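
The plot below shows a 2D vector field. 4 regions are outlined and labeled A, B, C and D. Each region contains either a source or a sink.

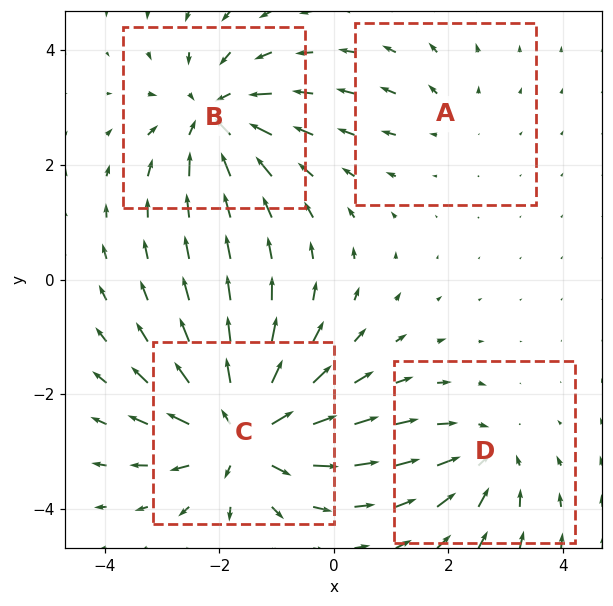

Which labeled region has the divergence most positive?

C

Divergence at each region's feature centre — A: about +2, B: about -5, C: about +7, D: about -4. Region C is most positive.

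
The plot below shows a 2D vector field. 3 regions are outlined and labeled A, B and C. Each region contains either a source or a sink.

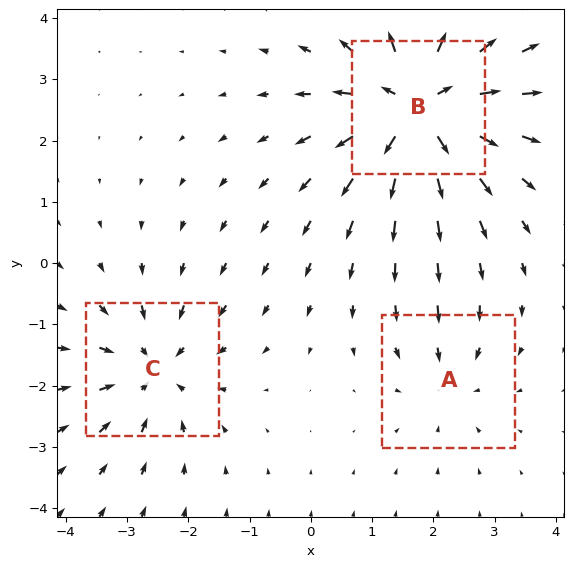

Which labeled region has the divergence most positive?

Divergence at each region's feature centre — A: about -2, B: about +6, C: about -3. Region B is most positive.

B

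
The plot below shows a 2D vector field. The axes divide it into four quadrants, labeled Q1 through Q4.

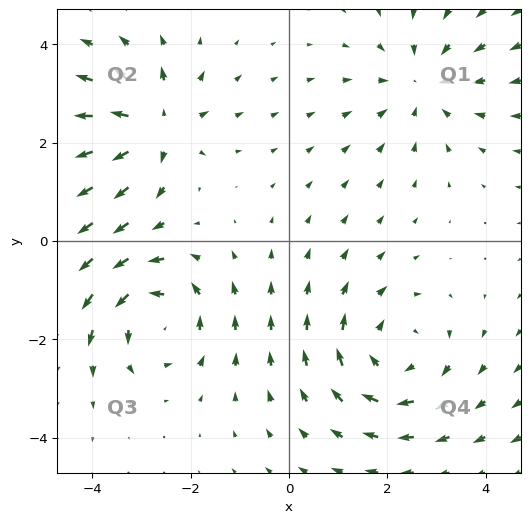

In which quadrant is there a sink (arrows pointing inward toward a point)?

The sink sits at approximately (2.7, 3.2), which lies in quadrant Q1. The divergence there is about -3, negative as expected for a sink.

Q1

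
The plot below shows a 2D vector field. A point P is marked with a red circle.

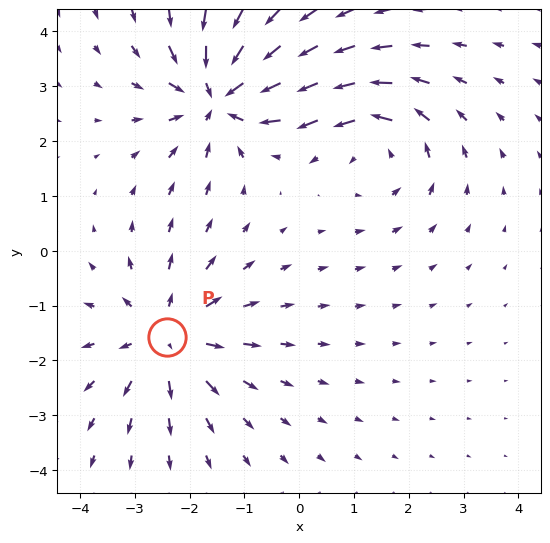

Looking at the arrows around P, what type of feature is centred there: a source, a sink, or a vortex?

At P (-2.4, -1.6) the arrows spread outward. Divergence about +4, curl ≈0 — positive divergence with near-zero curl is a source.

source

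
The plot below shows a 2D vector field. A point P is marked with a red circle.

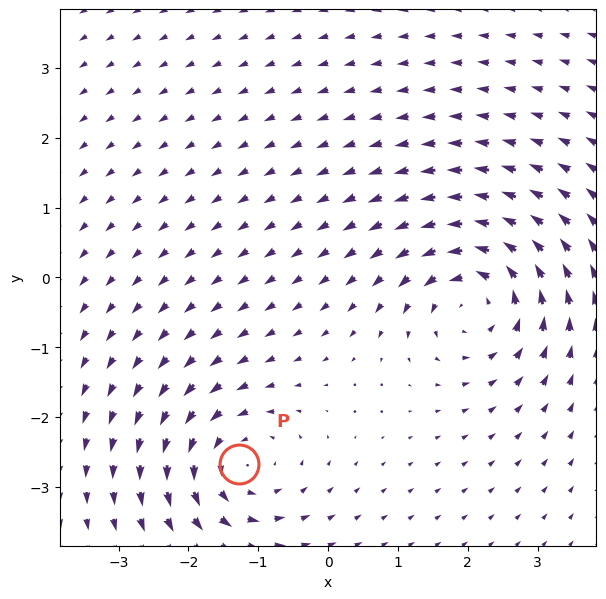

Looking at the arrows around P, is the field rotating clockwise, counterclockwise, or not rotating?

counterclockwise

Near P at (-1.3, -2.7) the arrows circulate counterclockwise. The curl (z-component) there is about +5; positive curl means counterclockwise rotation.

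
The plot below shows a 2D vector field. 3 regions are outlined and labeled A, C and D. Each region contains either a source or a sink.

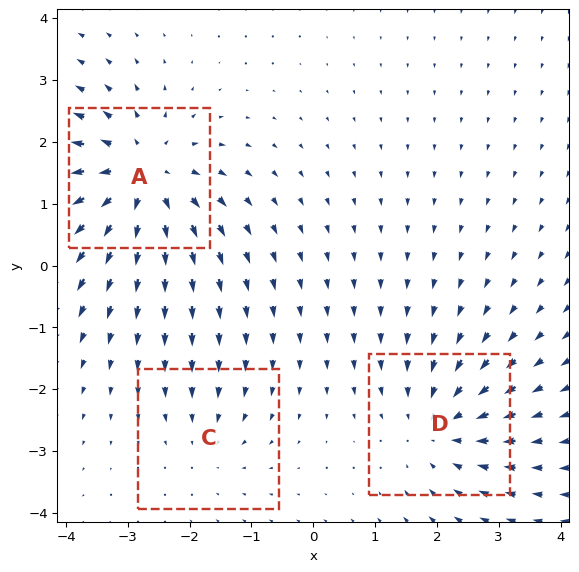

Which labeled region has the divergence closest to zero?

C

Divergence at each region's feature centre — A: about +5, C: about -2, D: about -3. Region C is closest to zero.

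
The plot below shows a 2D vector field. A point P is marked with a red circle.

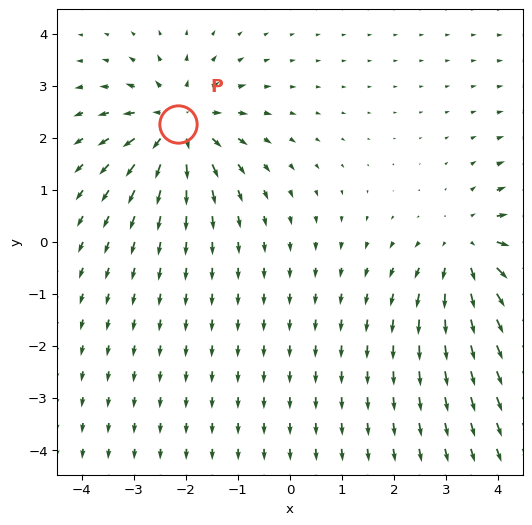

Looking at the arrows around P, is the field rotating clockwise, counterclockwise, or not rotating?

not rotating

Near P at (-2.2, 2.3) the arrows show no circulation. The curl there is ≈0.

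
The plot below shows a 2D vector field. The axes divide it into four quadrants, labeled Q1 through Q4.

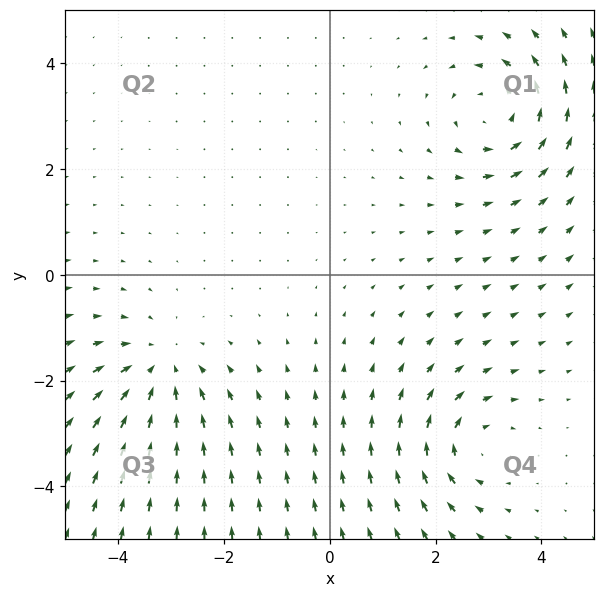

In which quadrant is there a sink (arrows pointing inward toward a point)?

Q3

The sink sits at approximately (-3.2, -1.8), which lies in quadrant Q3. The divergence there is about -3, negative as expected for a sink.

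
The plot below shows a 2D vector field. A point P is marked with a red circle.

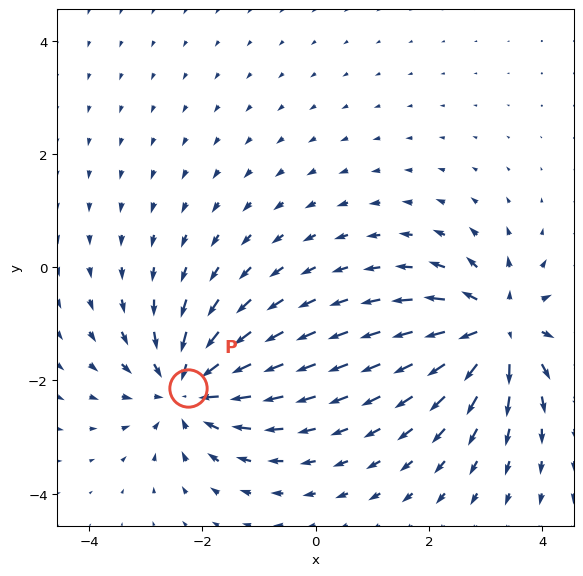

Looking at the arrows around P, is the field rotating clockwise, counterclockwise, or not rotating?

Near P at (-2.3, -2.1) the arrows show no circulation. The curl there is ≈0.

not rotating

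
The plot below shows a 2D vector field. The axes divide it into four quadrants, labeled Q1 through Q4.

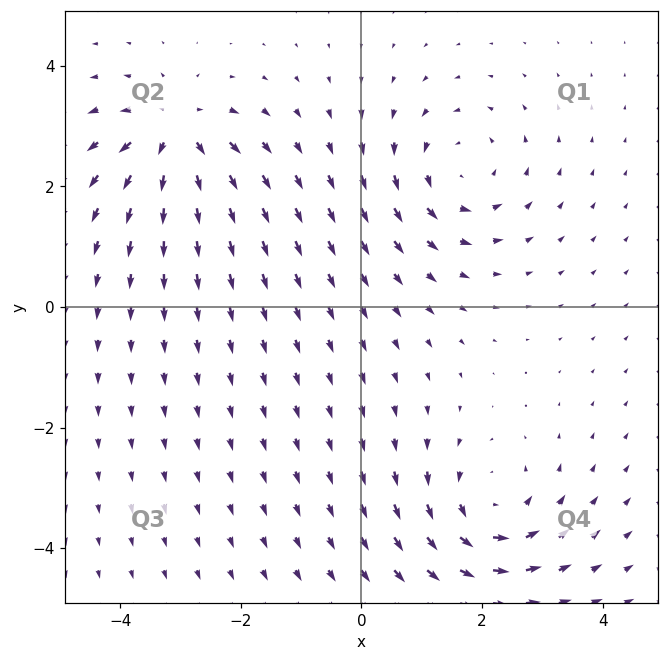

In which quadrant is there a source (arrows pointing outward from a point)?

Q2

The source sits at approximately (-3.1, 2.9), which lies in quadrant Q2. The divergence there is about +6, positive as expected for a source.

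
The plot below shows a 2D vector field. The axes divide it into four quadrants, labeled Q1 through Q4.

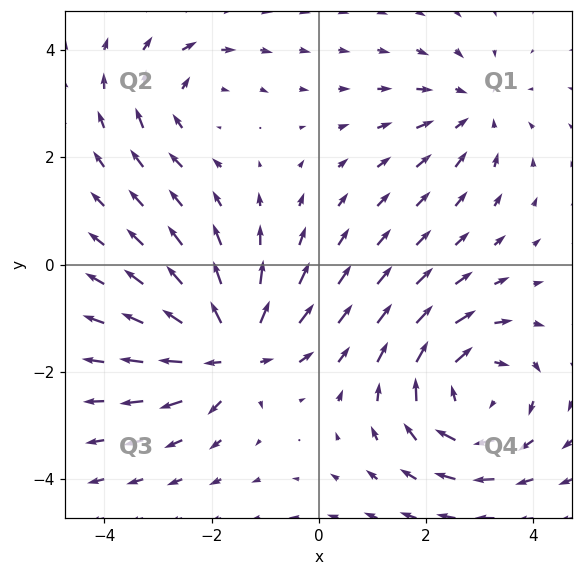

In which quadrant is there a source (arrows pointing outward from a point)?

The source sits at approximately (-1.6, -1.6), which lies in quadrant Q3. The divergence there is about +6, positive as expected for a source.

Q3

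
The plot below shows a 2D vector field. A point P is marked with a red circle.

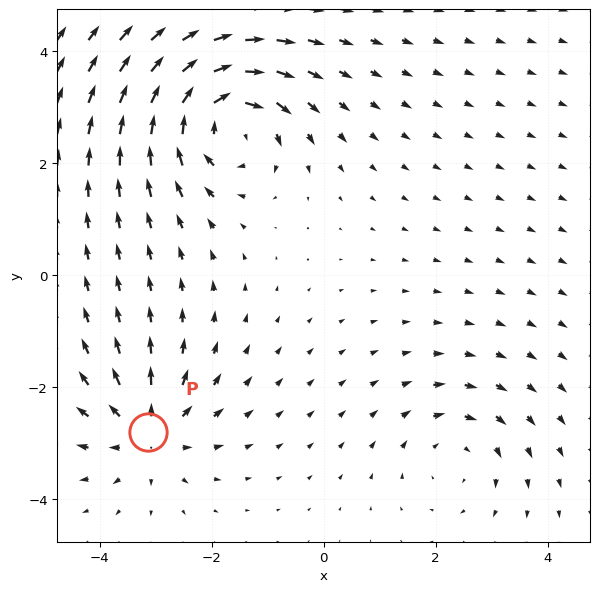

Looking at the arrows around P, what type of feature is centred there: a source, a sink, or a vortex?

At P (-3.1, -2.8) the arrows spread outward. Divergence about +4, curl ≈0 — positive divergence with near-zero curl is a source.

source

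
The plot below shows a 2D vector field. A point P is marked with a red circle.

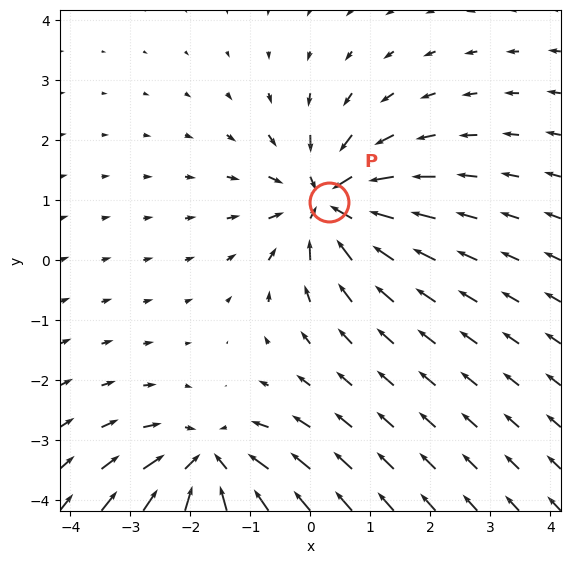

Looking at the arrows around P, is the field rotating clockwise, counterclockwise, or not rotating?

Near P at (0.3, 1.0) the arrows show no circulation. The curl there is ≈0.

not rotating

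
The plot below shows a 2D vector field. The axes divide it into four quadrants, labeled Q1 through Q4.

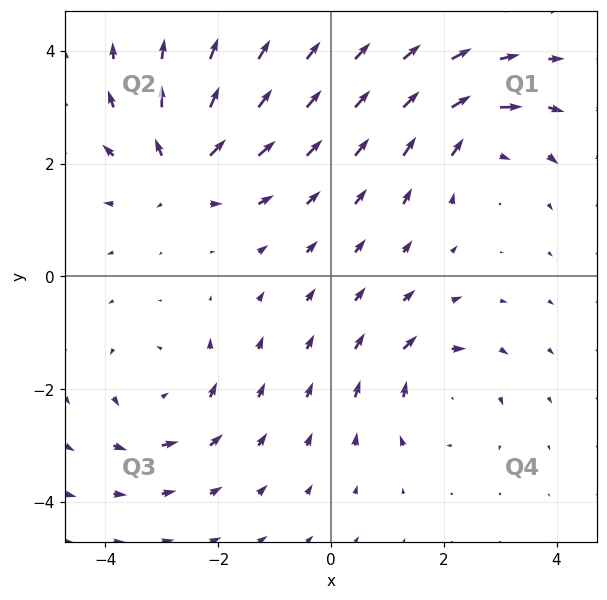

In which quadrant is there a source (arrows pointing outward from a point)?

Q2

The source sits at approximately (-2.7, 1.9), which lies in quadrant Q2. The divergence there is about +6, positive as expected for a source.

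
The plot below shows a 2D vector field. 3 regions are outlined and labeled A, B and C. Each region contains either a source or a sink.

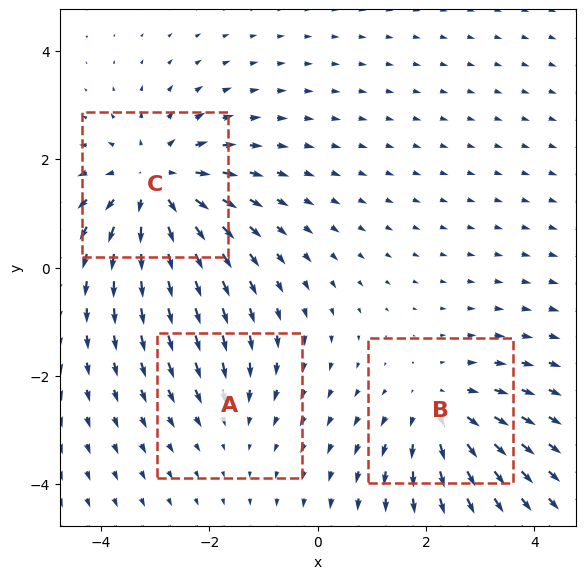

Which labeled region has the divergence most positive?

Divergence at each region's feature centre — A: about -2, B: about +3, C: about +4. Region C is most positive.

C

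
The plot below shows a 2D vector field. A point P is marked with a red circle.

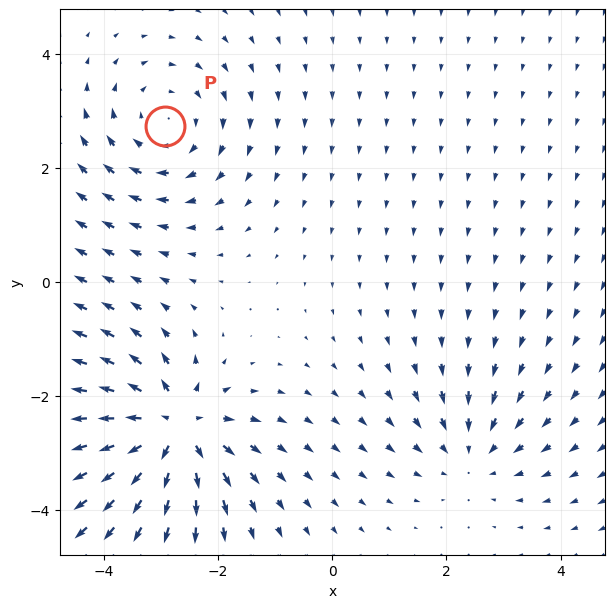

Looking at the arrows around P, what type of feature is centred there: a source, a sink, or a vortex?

vortex

At P (-2.9, 2.7) the arrows circulate clockwise. Divergence ≈0, curl about -3 — near-zero divergence with nonzero curl is a vortex.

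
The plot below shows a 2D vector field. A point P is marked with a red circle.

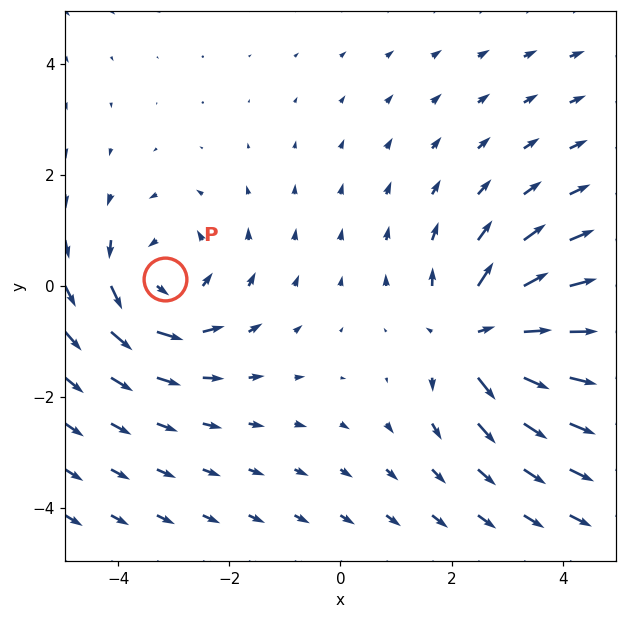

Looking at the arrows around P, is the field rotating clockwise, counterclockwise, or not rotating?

counterclockwise

Near P at (-3.2, 0.1) the arrows circulate counterclockwise. The curl (z-component) there is about +2; positive curl means counterclockwise rotation.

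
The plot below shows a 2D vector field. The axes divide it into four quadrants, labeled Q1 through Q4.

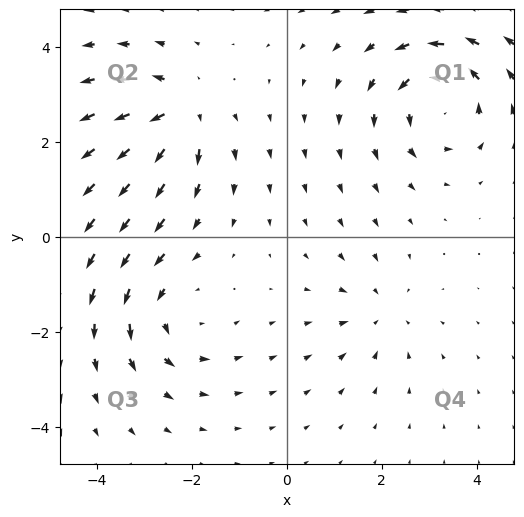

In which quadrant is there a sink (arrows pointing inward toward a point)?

Q4

The sink sits at approximately (2.0, -1.6), which lies in quadrant Q4. The divergence there is about -3, negative as expected for a sink.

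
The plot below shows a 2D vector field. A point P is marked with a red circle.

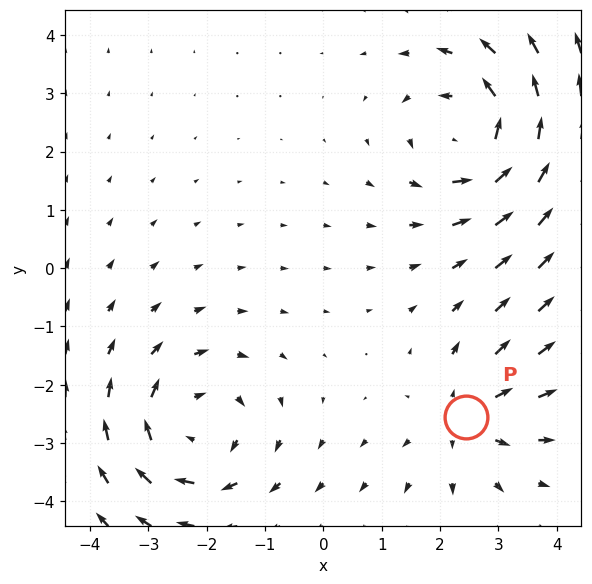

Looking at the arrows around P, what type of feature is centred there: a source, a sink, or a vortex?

At P (2.4, -2.5) the arrows spread outward. Divergence about +3, curl ≈0 — positive divergence with near-zero curl is a source.

source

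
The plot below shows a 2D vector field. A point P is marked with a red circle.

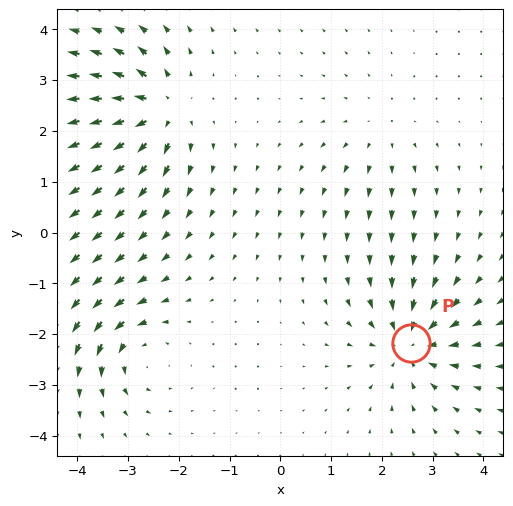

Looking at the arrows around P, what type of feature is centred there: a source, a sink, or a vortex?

At P (2.6, -2.2) the arrows converge inward. Divergence about -6, curl ≈0 — negative divergence with near-zero curl is a sink.

sink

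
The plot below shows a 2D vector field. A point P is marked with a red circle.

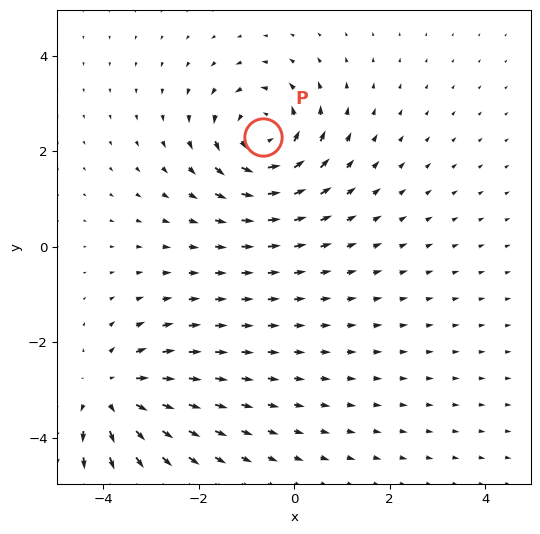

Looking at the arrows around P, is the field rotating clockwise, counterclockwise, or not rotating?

counterclockwise

Near P at (-0.7, 2.3) the arrows circulate counterclockwise. The curl (z-component) there is about +5; positive curl means counterclockwise rotation.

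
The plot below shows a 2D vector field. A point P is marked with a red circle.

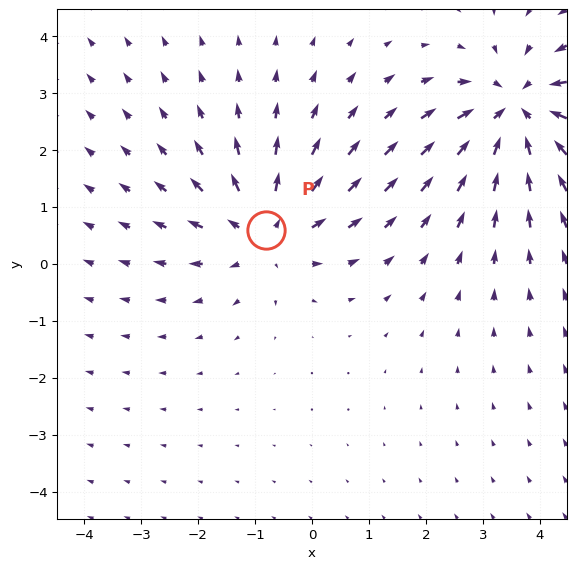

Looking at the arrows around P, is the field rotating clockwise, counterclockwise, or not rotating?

not rotating

Near P at (-0.8, 0.6) the arrows show no circulation. The curl there is ≈0.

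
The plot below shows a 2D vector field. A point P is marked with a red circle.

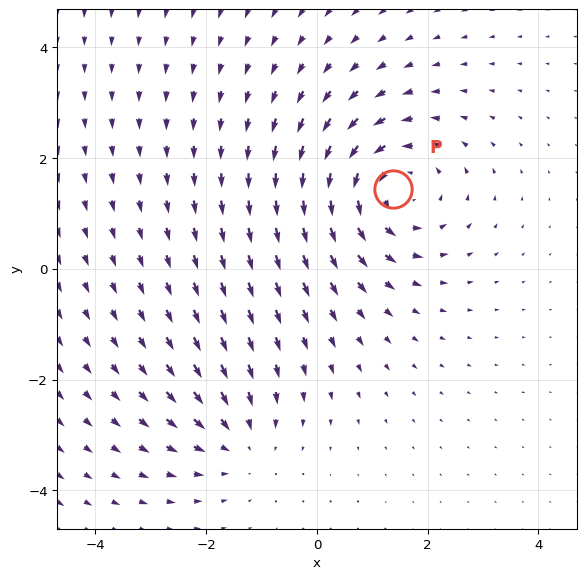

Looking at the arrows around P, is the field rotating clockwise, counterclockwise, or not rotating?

Near P at (1.4, 1.4) the arrows circulate counterclockwise. The curl (z-component) there is about +4; positive curl means counterclockwise rotation.

counterclockwise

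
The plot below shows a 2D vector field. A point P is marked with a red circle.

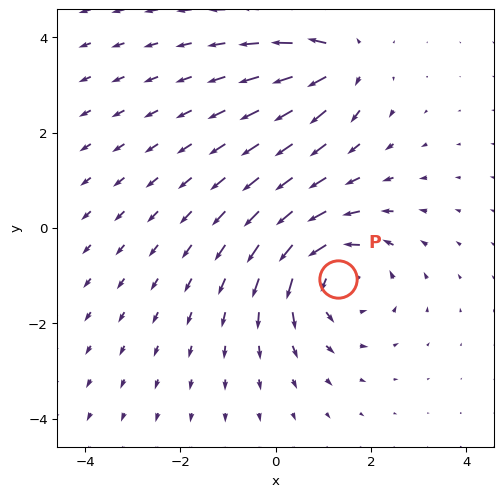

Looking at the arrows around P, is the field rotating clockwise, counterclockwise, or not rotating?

counterclockwise

Near P at (1.3, -1.1) the arrows circulate counterclockwise. The curl (z-component) there is about +4; positive curl means counterclockwise rotation.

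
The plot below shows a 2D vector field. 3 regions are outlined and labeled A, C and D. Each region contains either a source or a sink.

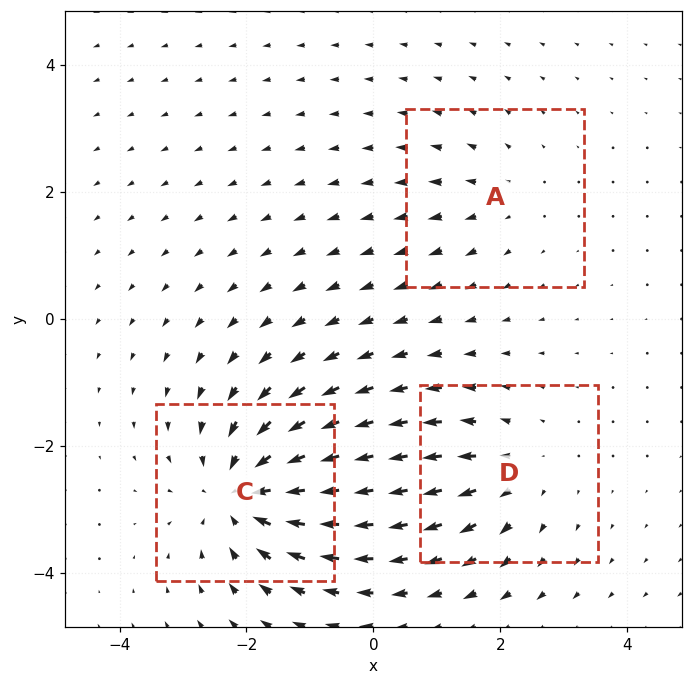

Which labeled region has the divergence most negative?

C

Divergence at each region's feature centre — A: about +2, C: about -5, D: about +3. Region C is most negative.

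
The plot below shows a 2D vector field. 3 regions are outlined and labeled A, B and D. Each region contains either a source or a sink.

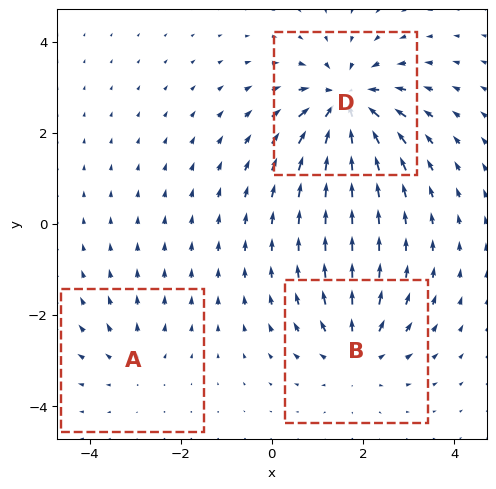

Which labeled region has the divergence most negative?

D

Divergence at each region's feature centre — A: about +2, B: about +3, D: about -5. Region D is most negative.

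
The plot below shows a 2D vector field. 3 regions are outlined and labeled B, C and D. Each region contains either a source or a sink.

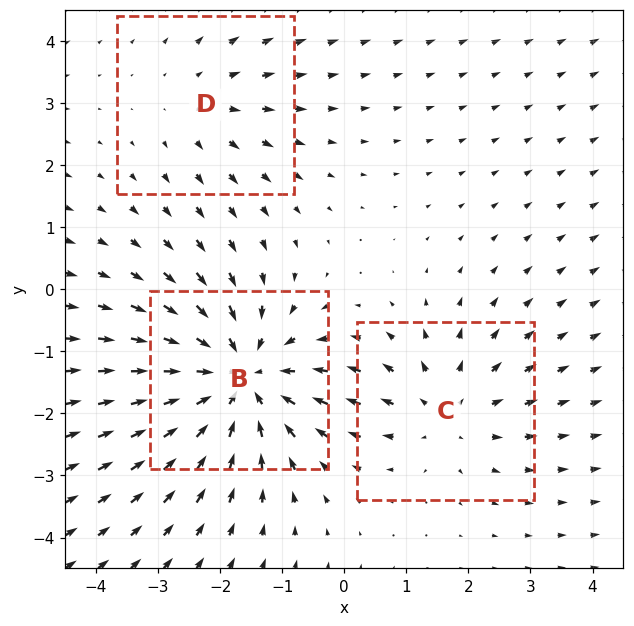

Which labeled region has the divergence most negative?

Divergence at each region's feature centre — B: about -4, C: about +3, D: about +2. Region B is most negative.

B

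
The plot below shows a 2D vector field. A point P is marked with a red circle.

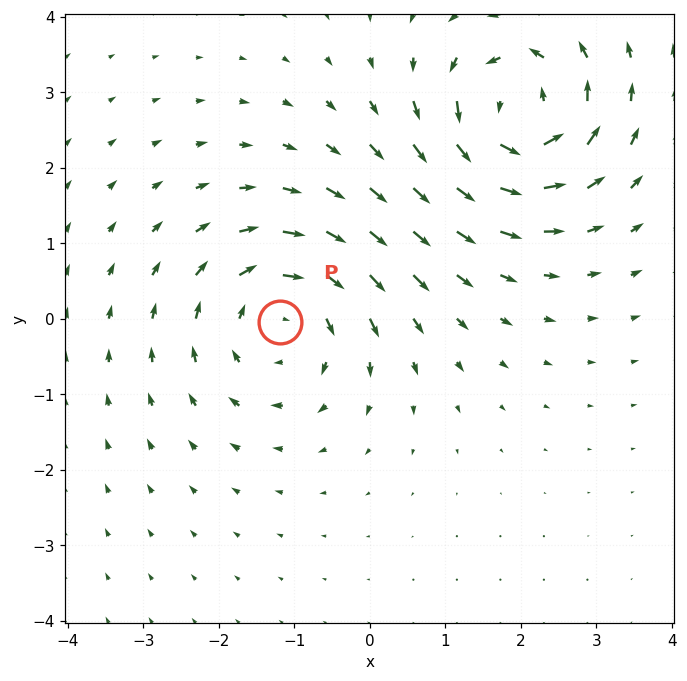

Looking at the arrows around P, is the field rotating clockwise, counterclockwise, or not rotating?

Near P at (-1.2, -0.0) the arrows circulate clockwise. The curl (z-component) there is about -5; negative curl means clockwise rotation.

clockwise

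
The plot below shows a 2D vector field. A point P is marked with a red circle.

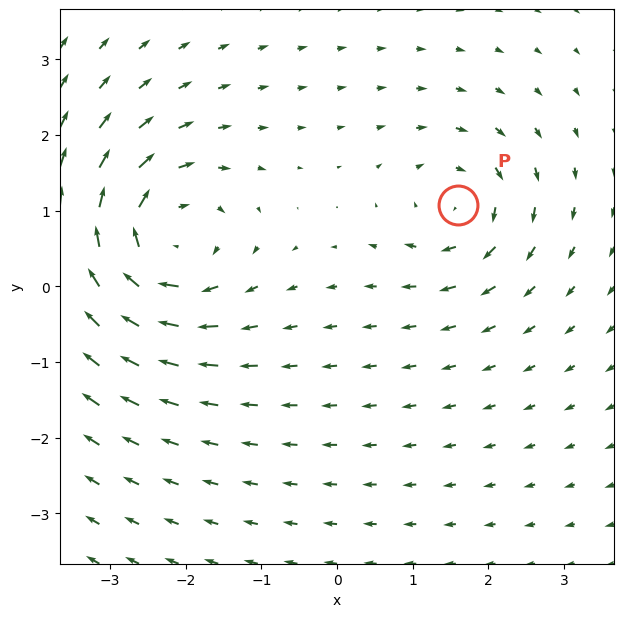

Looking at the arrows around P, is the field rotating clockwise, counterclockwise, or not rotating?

clockwise

Near P at (1.6, 1.1) the arrows circulate clockwise. The curl (z-component) there is about -4; negative curl means clockwise rotation.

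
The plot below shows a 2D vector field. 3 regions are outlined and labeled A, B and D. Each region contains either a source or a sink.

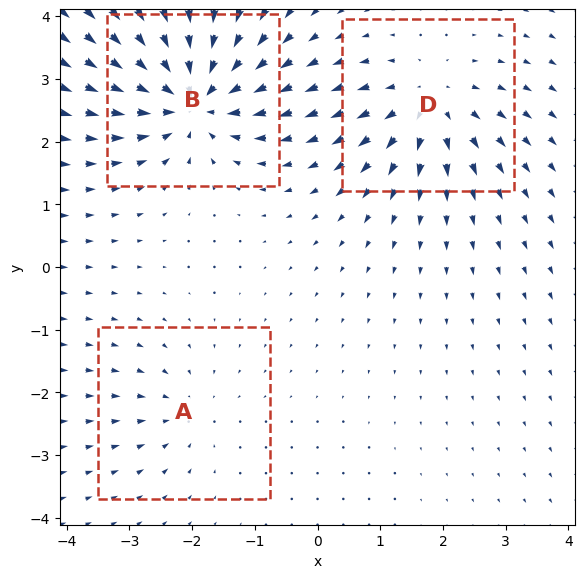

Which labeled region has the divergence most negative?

Divergence at each region's feature centre — A: about -2, B: about -6, D: about +4. Region B is most negative.

B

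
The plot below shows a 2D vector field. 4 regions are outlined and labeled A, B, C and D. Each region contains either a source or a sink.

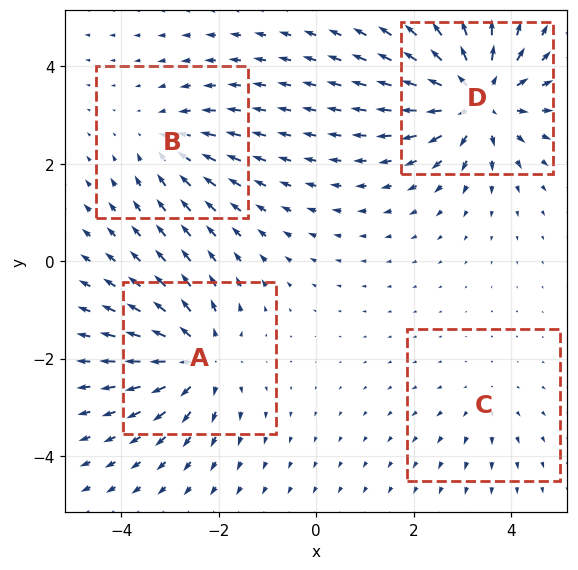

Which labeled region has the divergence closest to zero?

C

Divergence at each region's feature centre — A: about +5, B: about -3, C: about +2, D: about +7. Region C is closest to zero.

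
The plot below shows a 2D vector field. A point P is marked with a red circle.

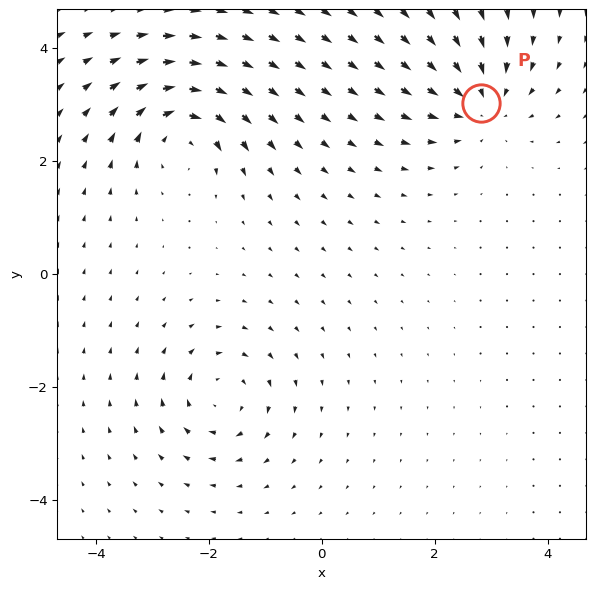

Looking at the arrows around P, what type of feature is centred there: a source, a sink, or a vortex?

At P (2.8, 3.0) the arrows converge inward. Divergence about -5, curl ≈0 — negative divergence with near-zero curl is a sink.

sink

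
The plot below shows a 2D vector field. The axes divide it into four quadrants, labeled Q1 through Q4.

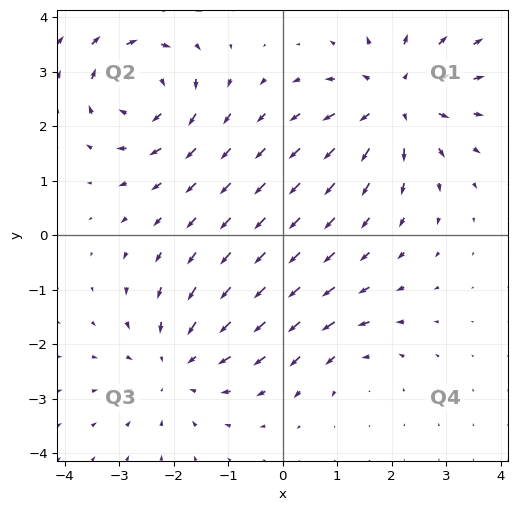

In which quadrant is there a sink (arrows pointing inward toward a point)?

The sink sits at approximately (-1.9, -2.4), which lies in quadrant Q3. The divergence there is about -3, negative as expected for a sink.

Q3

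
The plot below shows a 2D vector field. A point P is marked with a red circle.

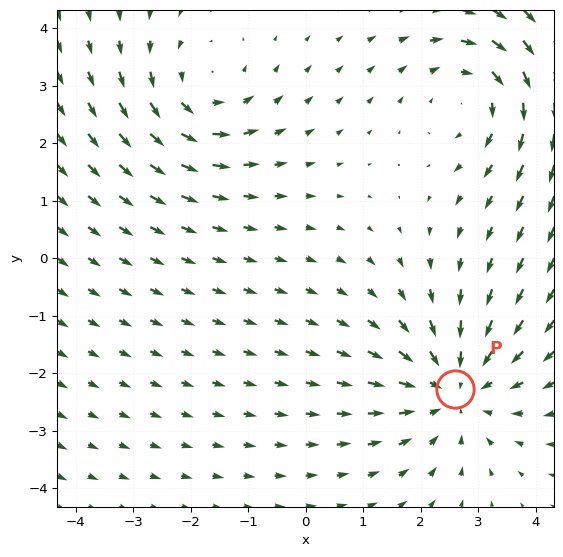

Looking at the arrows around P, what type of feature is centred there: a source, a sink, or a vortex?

sink

At P (2.6, -2.3) the arrows converge inward. Divergence about -3, curl ≈0 — negative divergence with near-zero curl is a sink.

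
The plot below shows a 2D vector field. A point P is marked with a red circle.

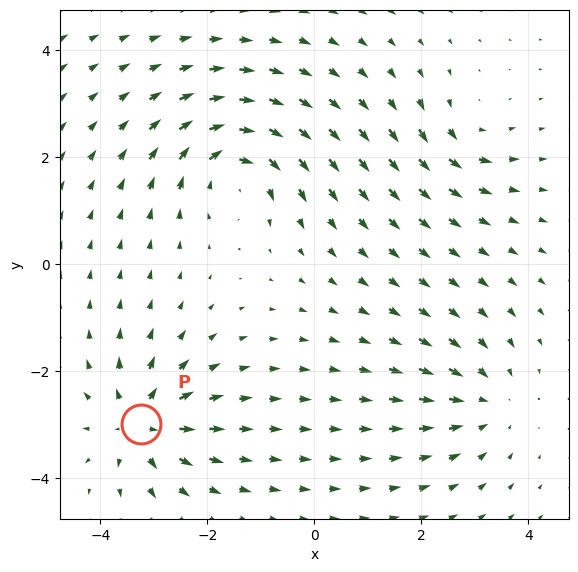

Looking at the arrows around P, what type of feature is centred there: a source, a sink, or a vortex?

At P (-3.2, -3.0) the arrows spread outward. Divergence about +6, curl ≈0 — positive divergence with near-zero curl is a source.

source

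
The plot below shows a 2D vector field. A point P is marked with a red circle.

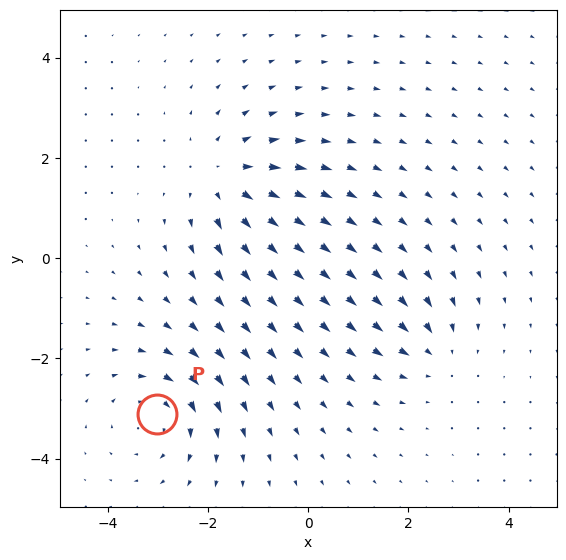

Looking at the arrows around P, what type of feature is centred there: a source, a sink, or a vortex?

vortex

At P (-3.0, -3.1) the arrows circulate clockwise. Divergence ≈0, curl about -4 — near-zero divergence with nonzero curl is a vortex.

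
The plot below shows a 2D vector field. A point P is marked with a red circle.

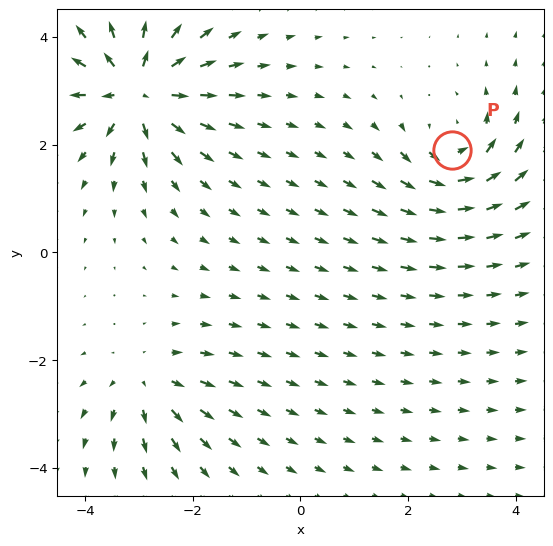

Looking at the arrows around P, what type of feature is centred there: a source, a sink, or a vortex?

vortex

At P (2.8, 1.9) the arrows circulate counterclockwise. Divergence ≈0, curl about +5 — near-zero divergence with nonzero curl is a vortex.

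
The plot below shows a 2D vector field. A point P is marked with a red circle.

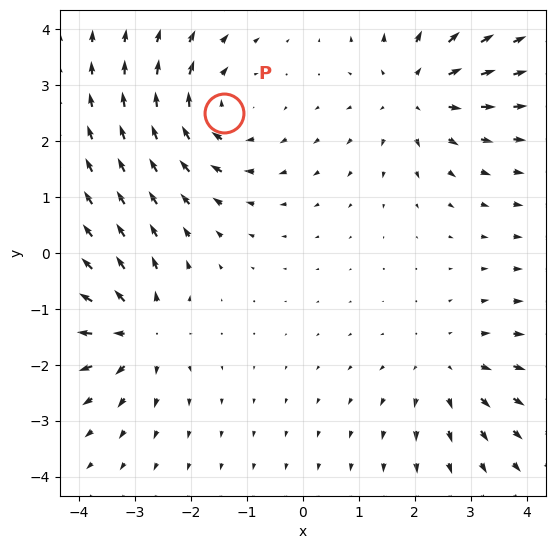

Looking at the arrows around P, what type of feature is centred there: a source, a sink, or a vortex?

At P (-1.4, 2.5) the arrows circulate clockwise. Divergence ≈0, curl about -4 — near-zero divergence with nonzero curl is a vortex.

vortex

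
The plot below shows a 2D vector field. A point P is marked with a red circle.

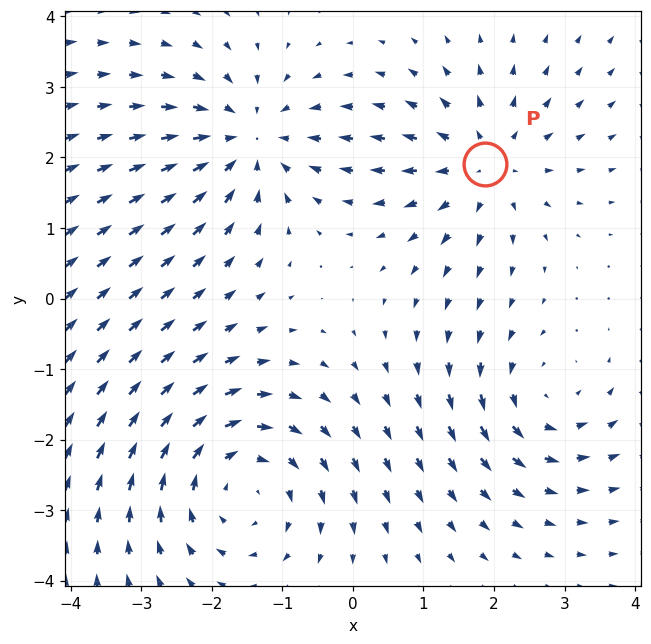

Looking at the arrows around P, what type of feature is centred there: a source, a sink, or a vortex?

source

At P (1.9, 1.9) the arrows spread outward. Divergence about +3, curl ≈0 — positive divergence with near-zero curl is a source.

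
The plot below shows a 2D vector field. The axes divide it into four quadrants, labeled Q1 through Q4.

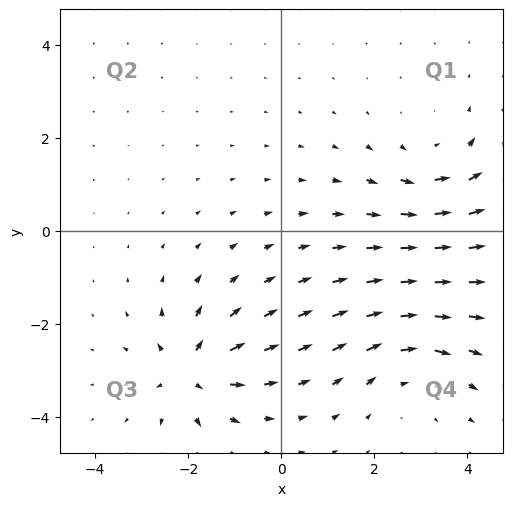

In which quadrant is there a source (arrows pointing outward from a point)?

The source sits at approximately (-1.9, -3.0), which lies in quadrant Q3. The divergence there is about +7, positive as expected for a source.

Q3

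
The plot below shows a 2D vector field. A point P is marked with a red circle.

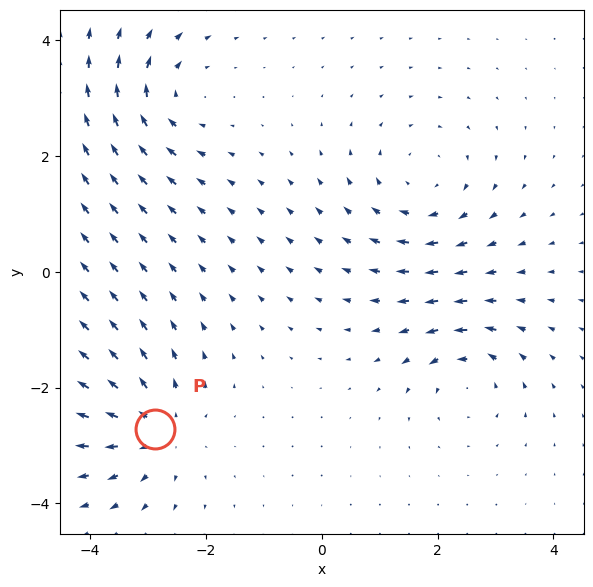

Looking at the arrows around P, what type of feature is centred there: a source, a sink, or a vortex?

At P (-2.9, -2.7) the arrows spread outward. Divergence about +4, curl ≈0 — positive divergence with near-zero curl is a source.

source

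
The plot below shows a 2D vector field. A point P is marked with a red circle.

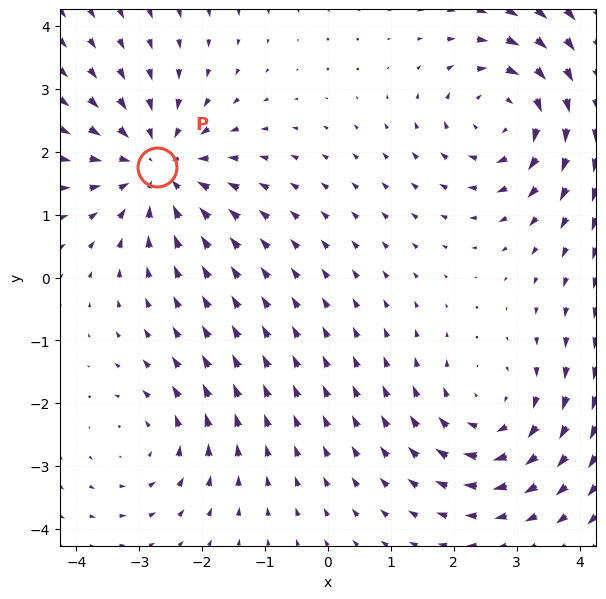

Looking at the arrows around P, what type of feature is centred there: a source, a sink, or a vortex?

sink

At P (-2.7, 1.8) the arrows converge inward. Divergence about -5, curl ≈0 — negative divergence with near-zero curl is a sink.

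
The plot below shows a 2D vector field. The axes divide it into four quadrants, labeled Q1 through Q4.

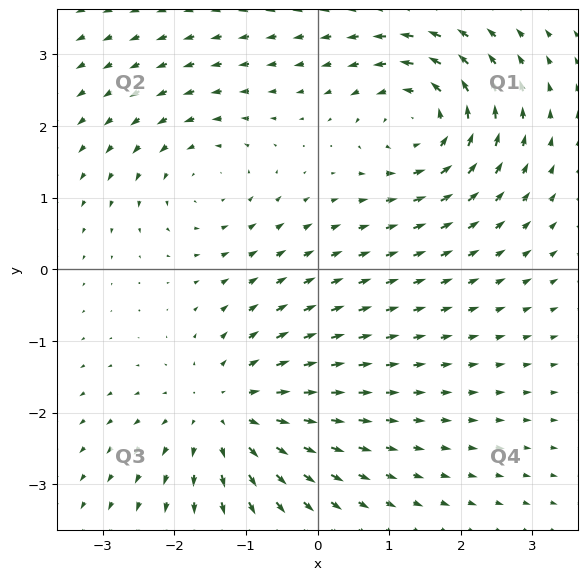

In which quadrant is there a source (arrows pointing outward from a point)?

The source sits at approximately (-1.3, -2.0), which lies in quadrant Q3. The divergence there is about +4, positive as expected for a source.

Q3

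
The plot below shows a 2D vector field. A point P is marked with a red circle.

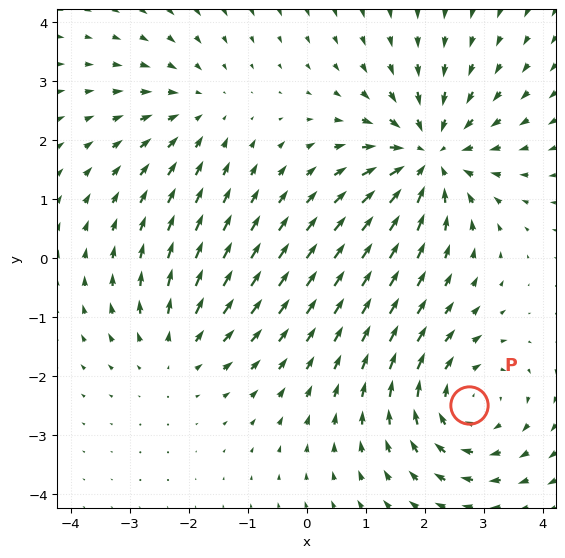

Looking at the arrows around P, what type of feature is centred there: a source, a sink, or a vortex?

At P (2.8, -2.5) the arrows circulate clockwise. Divergence ≈0, curl about -4 — near-zero divergence with nonzero curl is a vortex.

vortex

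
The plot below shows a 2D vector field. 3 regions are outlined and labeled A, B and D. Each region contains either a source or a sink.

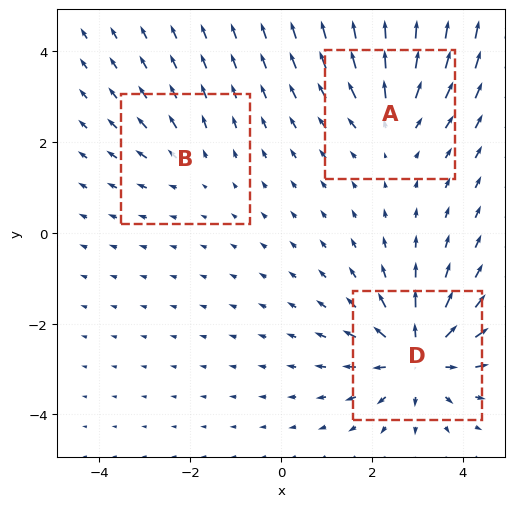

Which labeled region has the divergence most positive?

D

Divergence at each region's feature centre — A: about +3, B: about +2, D: about +5. Region D is most positive.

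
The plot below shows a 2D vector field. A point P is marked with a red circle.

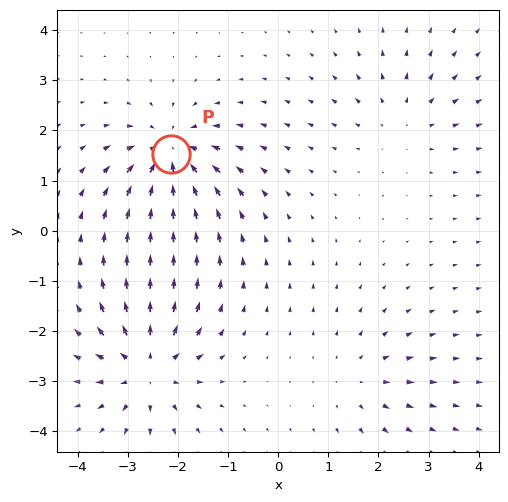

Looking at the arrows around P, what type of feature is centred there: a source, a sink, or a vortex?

At P (-2.1, 1.5) the arrows converge inward. Divergence about -6, curl ≈0 — negative divergence with near-zero curl is a sink.

sink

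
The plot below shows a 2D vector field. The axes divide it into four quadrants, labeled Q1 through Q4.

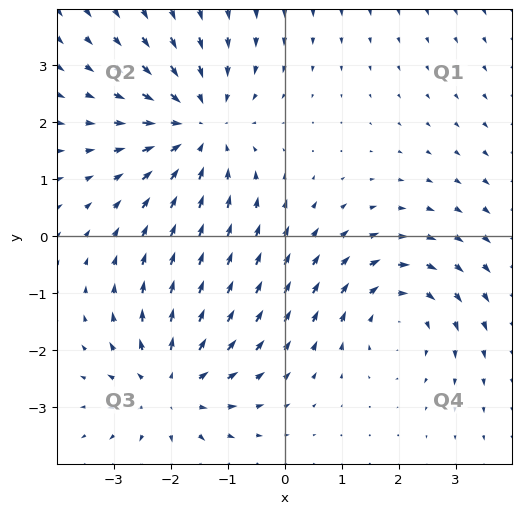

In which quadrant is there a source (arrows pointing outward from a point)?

Q3

The source sits at approximately (-2.0, -2.6), which lies in quadrant Q3. The divergence there is about +4, positive as expected for a source.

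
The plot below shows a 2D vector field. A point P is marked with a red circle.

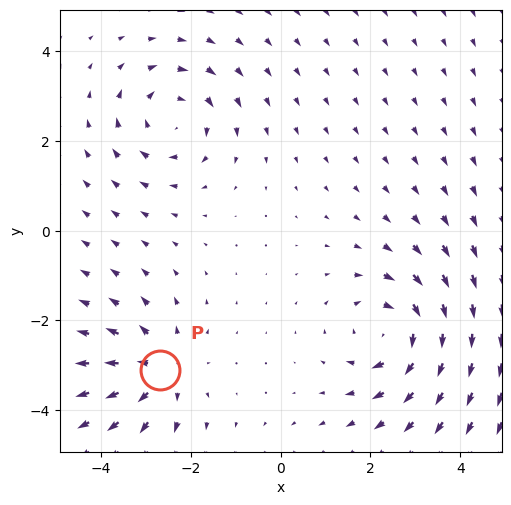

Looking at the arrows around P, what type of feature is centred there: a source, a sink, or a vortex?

At P (-2.7, -3.1) the arrows spread outward. Divergence about +4, curl ≈0 — positive divergence with near-zero curl is a source.

source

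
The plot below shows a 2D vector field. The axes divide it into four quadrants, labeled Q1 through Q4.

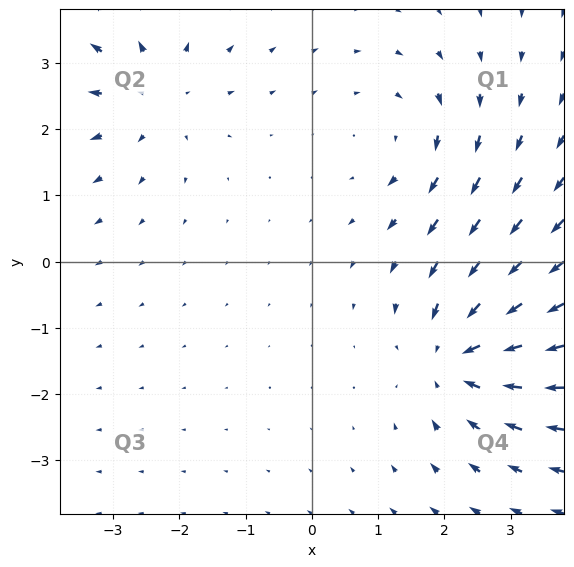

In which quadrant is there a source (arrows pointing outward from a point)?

The source sits at approximately (-2.4, 2.6), which lies in quadrant Q2. The divergence there is about +3, positive as expected for a source.

Q2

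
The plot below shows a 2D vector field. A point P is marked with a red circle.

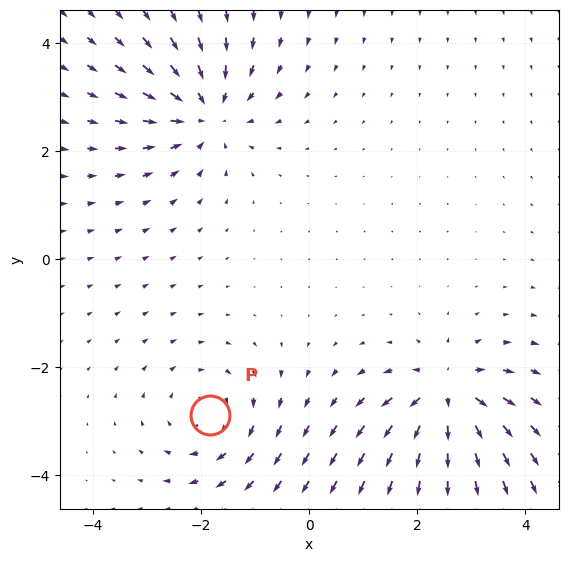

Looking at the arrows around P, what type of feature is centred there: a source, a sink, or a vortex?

At P (-1.8, -2.9) the arrows circulate clockwise. Divergence ≈0, curl about -3 — near-zero divergence with nonzero curl is a vortex.

vortex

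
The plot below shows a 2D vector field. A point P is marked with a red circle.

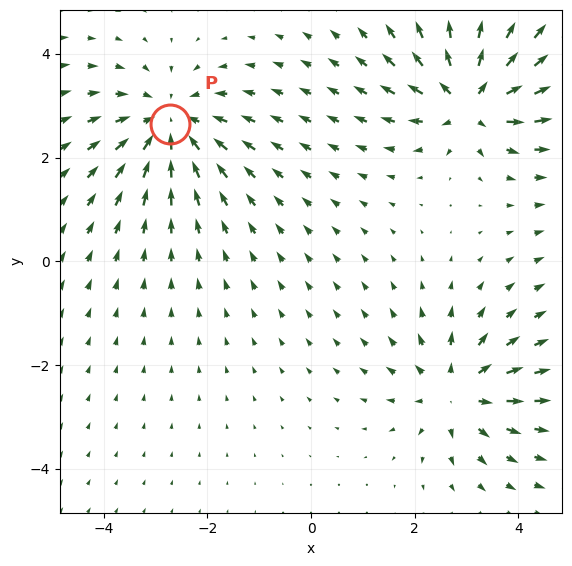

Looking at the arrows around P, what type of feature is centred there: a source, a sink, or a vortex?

At P (-2.7, 2.6) the arrows converge inward. Divergence about -3, curl ≈0 — negative divergence with near-zero curl is a sink.

sink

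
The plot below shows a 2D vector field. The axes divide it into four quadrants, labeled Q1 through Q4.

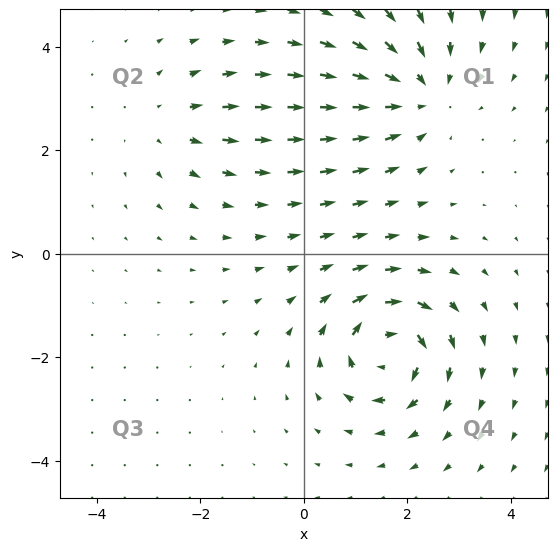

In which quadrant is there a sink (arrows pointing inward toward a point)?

The sink sits at approximately (2.2, 3.1), which lies in quadrant Q1. The divergence there is about -3, negative as expected for a sink.

Q1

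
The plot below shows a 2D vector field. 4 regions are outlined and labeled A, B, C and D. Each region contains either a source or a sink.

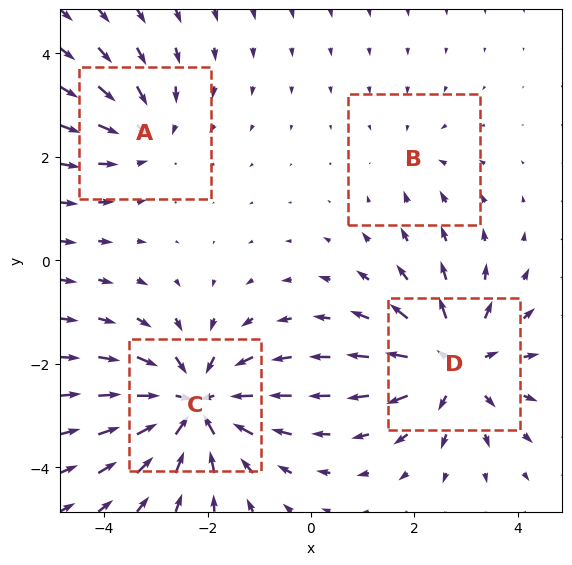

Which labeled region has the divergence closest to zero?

Divergence at each region's feature centre — A: about -3, B: about -2, C: about -6, D: about +5. Region B is closest to zero.

B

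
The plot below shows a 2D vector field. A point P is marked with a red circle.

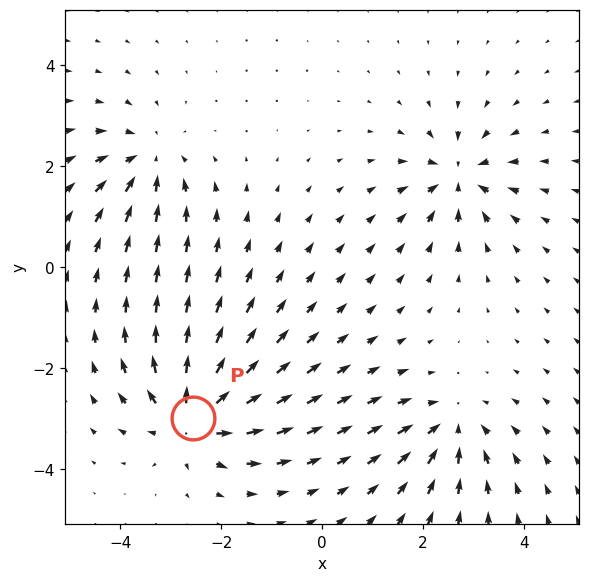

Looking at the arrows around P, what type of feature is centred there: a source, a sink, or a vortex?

source

At P (-2.6, -3.0) the arrows spread outward. Divergence about +7, curl ≈0 — positive divergence with near-zero curl is a source.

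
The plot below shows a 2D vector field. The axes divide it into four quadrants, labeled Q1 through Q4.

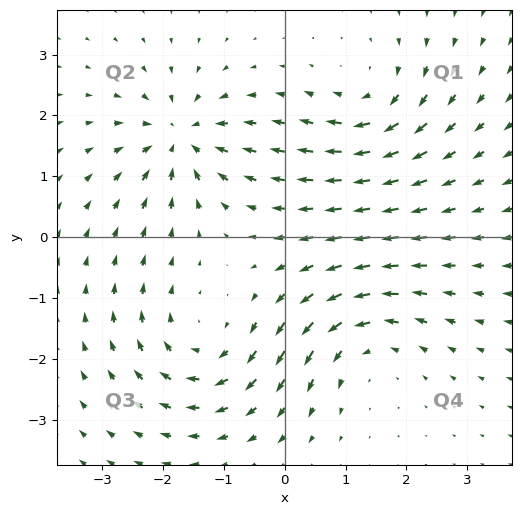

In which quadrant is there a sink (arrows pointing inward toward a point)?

Q2

The sink sits at approximately (-1.7, 1.6), which lies in quadrant Q2. The divergence there is about -5, negative as expected for a sink.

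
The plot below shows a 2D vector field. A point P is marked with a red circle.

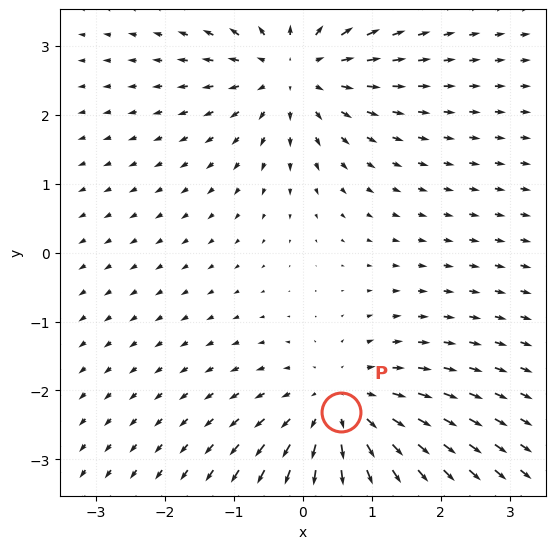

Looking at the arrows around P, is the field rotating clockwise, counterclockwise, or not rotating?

not rotating

Near P at (0.5, -2.3) the arrows show no circulation. The curl there is ≈0.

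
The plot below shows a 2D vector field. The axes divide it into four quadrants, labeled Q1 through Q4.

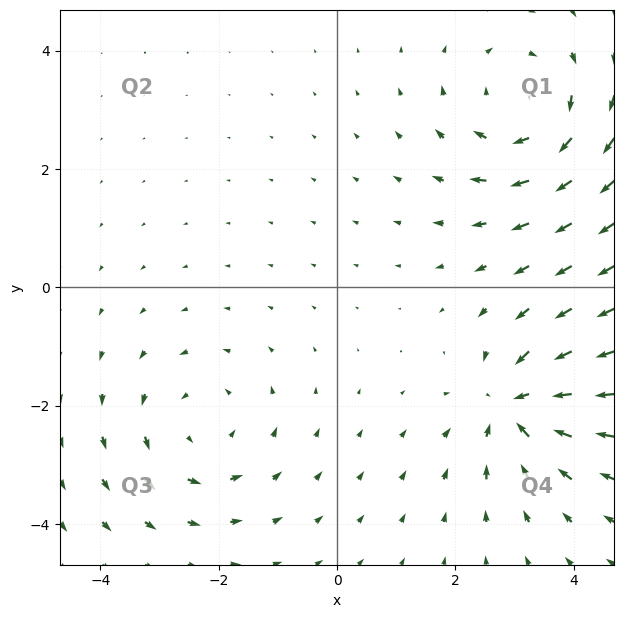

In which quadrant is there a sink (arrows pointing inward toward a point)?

The sink sits at approximately (3.0, -2.0), which lies in quadrant Q4. The divergence there is about -4, negative as expected for a sink.

Q4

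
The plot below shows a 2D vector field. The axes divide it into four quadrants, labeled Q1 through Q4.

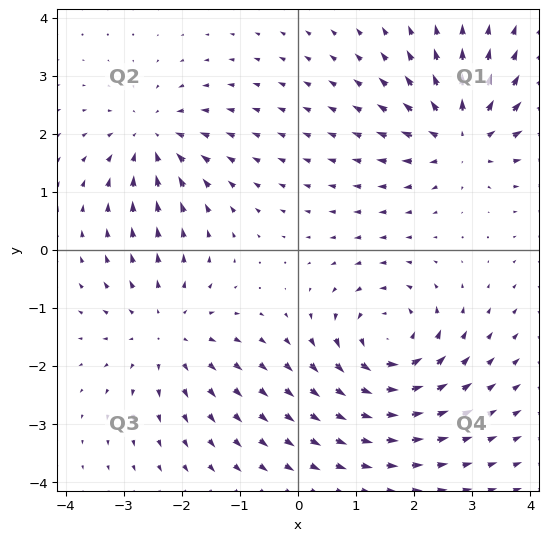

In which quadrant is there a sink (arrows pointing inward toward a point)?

The sink sits at approximately (-2.5, 1.9), which lies in quadrant Q2. The divergence there is about -5, negative as expected for a sink.

Q2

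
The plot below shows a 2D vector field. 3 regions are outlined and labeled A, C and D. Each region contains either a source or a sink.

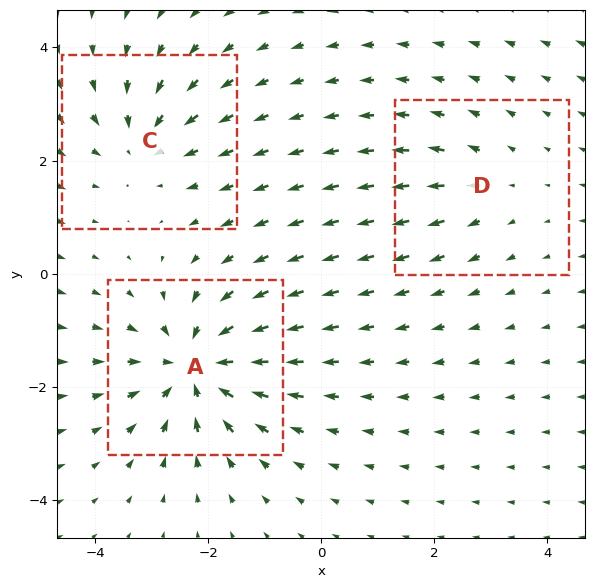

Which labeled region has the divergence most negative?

A

Divergence at each region's feature centre — A: about -5, C: about -3, D: about +2. Region A is most negative.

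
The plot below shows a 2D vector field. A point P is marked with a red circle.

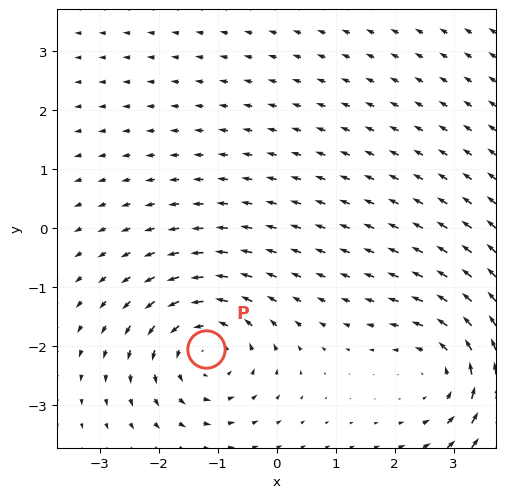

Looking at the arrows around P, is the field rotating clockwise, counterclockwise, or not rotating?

counterclockwise

Near P at (-1.2, -2.0) the arrows circulate counterclockwise. The curl (z-component) there is about +3; positive curl means counterclockwise rotation.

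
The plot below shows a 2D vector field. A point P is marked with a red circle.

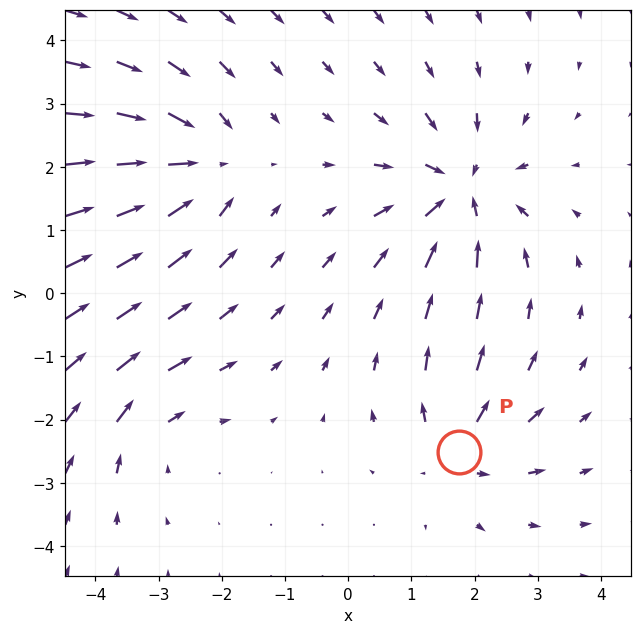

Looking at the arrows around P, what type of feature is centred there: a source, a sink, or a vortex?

At P (1.7, -2.5) the arrows spread outward. Divergence about +4, curl ≈0 — positive divergence with near-zero curl is a source.

source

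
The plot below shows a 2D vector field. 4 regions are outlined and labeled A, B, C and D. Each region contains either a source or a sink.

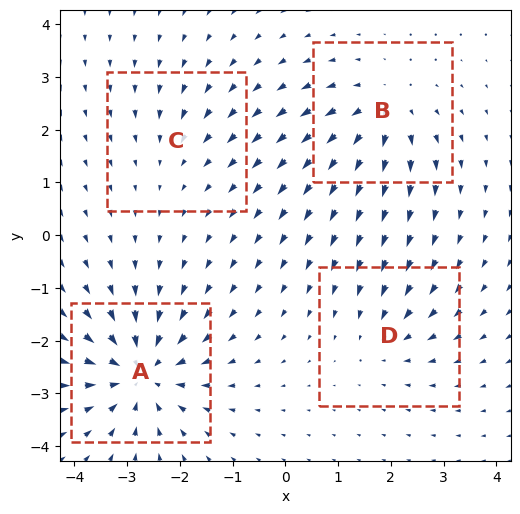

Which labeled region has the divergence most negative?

A

Divergence at each region's feature centre — A: about -7, B: about +5, C: about -2, D: about -3. Region A is most negative.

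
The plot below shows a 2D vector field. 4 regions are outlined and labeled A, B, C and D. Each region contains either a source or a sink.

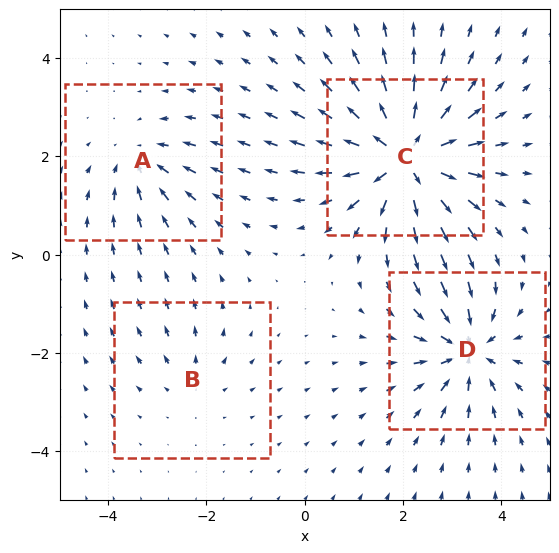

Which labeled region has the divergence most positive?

C

Divergence at each region's feature centre — A: about -4, B: about +2, C: about +9, D: about -6. Region C is most positive.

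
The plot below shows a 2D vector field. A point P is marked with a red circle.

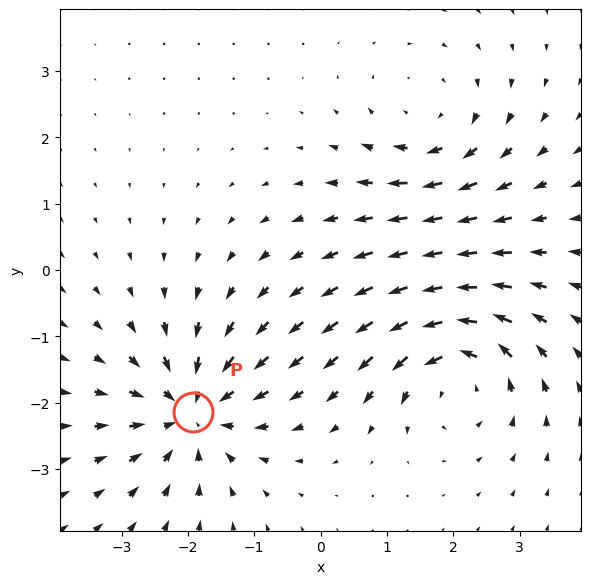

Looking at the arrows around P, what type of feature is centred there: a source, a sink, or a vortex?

At P (-1.9, -2.1) the arrows converge inward. Divergence about -6, curl ≈0 — negative divergence with near-zero curl is a sink.

sink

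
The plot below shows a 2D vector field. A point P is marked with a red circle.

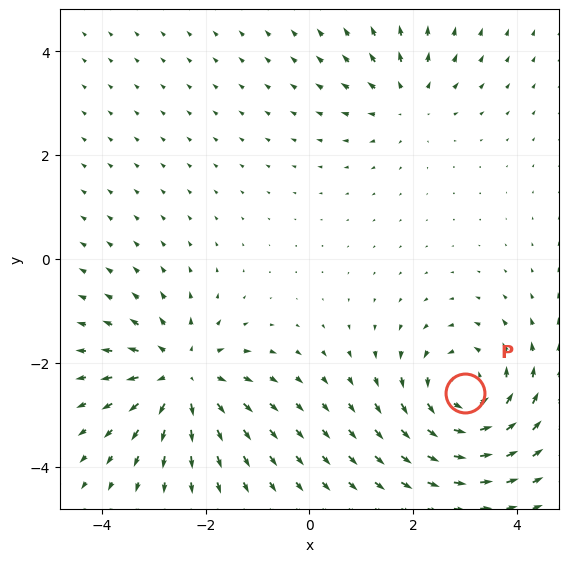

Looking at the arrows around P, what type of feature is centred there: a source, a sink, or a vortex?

At P (3.0, -2.6) the arrows circulate counterclockwise. Divergence ≈0, curl about +5 — near-zero divergence with nonzero curl is a vortex.

vortex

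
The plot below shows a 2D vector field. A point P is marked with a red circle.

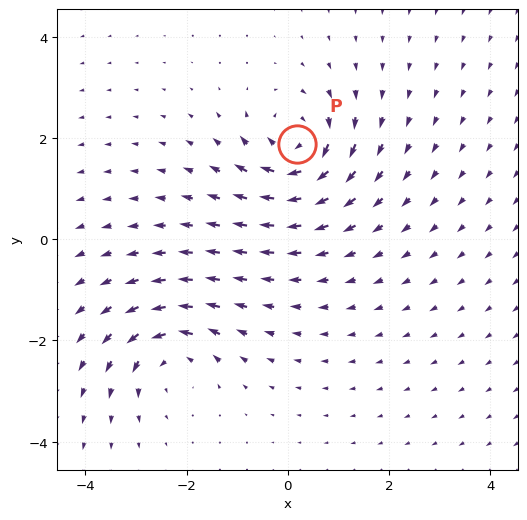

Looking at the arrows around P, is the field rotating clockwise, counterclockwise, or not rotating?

clockwise

Near P at (0.2, 1.9) the arrows circulate clockwise. The curl (z-component) there is about -6; negative curl means clockwise rotation.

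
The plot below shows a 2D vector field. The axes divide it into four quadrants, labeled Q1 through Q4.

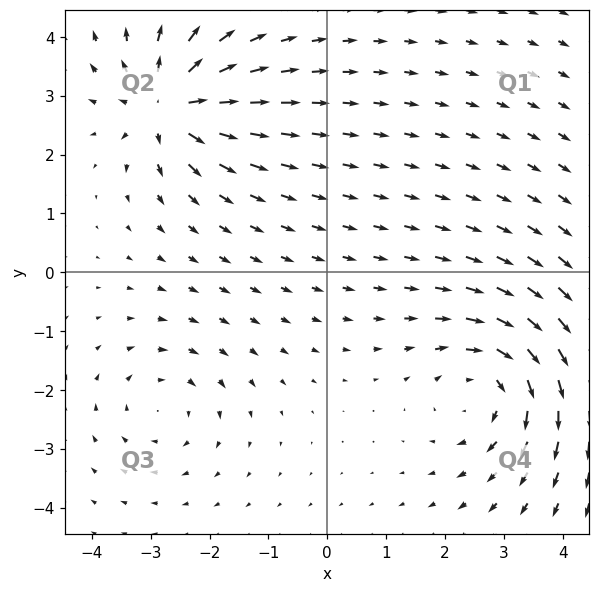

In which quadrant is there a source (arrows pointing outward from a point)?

Q2

The source sits at approximately (-2.7, 2.8), which lies in quadrant Q2. The divergence there is about +6, positive as expected for a source.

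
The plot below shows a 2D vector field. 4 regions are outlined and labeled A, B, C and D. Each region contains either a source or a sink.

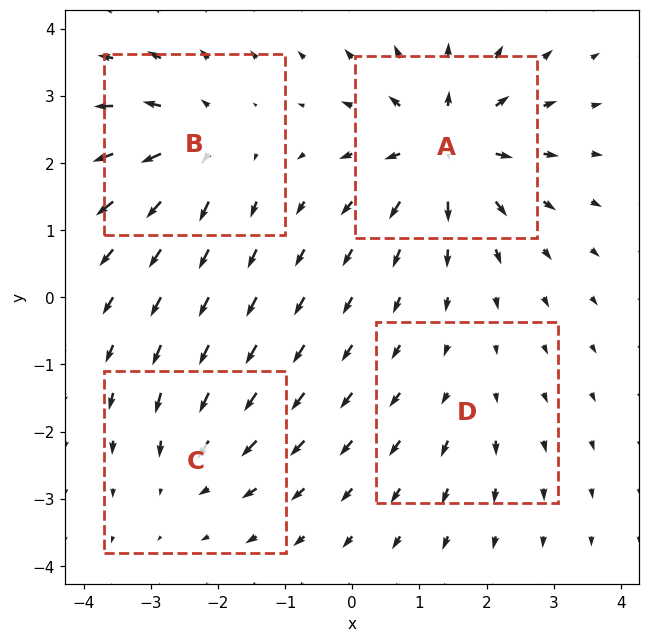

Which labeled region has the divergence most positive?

A

Divergence at each region's feature centre — A: about +8, B: about +6, C: about -4, D: about +2. Region A is most positive.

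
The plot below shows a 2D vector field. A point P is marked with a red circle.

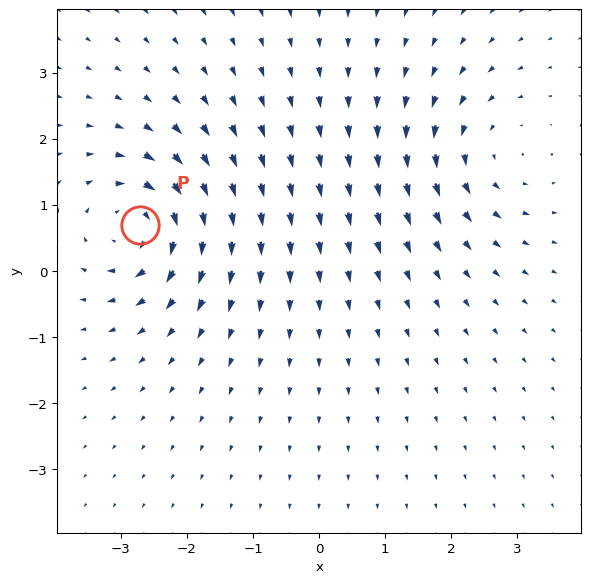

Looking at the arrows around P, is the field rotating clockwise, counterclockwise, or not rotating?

Near P at (-2.7, 0.7) the arrows circulate clockwise. The curl (z-component) there is about -4; negative curl means clockwise rotation.

clockwise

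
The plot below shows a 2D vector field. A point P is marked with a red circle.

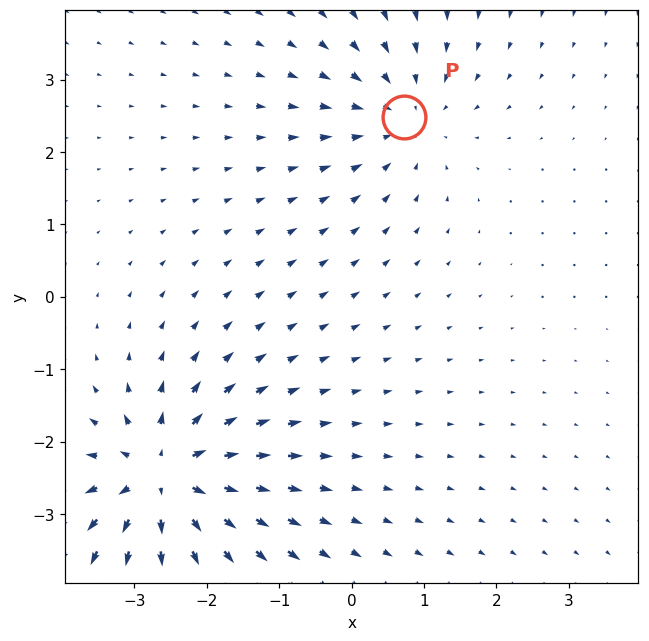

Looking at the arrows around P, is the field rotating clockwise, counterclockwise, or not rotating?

Near P at (0.7, 2.5) the arrows show no circulation. The curl there is ≈0.

not rotating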